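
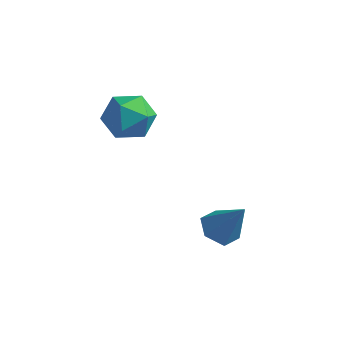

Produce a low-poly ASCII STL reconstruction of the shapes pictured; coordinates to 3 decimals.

solid 
facet normal -0.546 -0.013 -0.838
outer loop
vertex 2.621 2.232 -5.063
vertex 1.876 1.967 -4.573
vertex 2.051 2.872 -4.701
endloop
endfacet
facet normal 0.734 0.678 -0.042
outer loop
vertex 2.621 2.232 -5.063
vertex 2.051 2.872 -4.701
vertex 2.964 1.993 -2.907
endloop
endfacet
facet normal -0.546 -0.013 -0.838
outer loop
vertex 2.051 2.872 -4.701
vertex 1.876 1.967 -4.573
vertex 1.306 2.607 -4.211
endloop
endfacet
facet normal -0.022 0.893 0.449
outer loop
vertex 2.051 2.872 -4.701
vertex 1.306 2.607 -4.211
vertex 2.964 1.993 -2.907
endloop
endfacet
facet normal -0.547 -0.013 -0.837
outer loop
vertex 1.306 2.607 -4.211
vertex 1.876 1.967 -4.573
vertex 1.132 1.702 -4.083
endloop
endfacet
facet normal -0.551 0.220 0.805
outer loop
vertex 1.306 2.607 -4.211
vertex 1.132 1.702 -4.083
vertex 2.964 1.993 -2.907
endloop
endfacet
facet normal -0.547 -0.013 -0.837
outer loop
vertex 1.132 1.702 -4.083
vertex 1.876 1.967 -4.573
vertex 1.702 1.063 -4.445
endloop
endfacet
facet normal -0.324 -0.668 0.670
outer loop
vertex 1.132 1.702 -4.083
vertex 1.702 1.063 -4.445
vertex 2.964 1.993 -2.907
endloop
endfacet
facet normal -0.547 -0.013 -0.837
outer loop
vertex 1.702 1.063 -4.445
vertex 1.876 1.967 -4.573
vertex 2.446 1.328 -4.935
endloop
endfacet
facet normal 0.433 -0.884 0.179
outer loop
vertex 1.702 1.063 -4.445
vertex 2.446 1.328 -4.935
vertex 2.964 1.993 -2.907
endloop
endfacet
facet normal -0.546 -0.013 -0.838
outer loop
vertex 2.446 1.328 -4.935
vertex 1.876 1.967 -4.573
vertex 2.621 2.232 -5.063
endloop
endfacet
facet normal 0.961 -0.211 -0.176
outer loop
vertex 2.446 1.328 -4.935
vertex 2.621 2.232 -5.063
vertex 2.964 1.993 -2.907
endloop
endfacet
facet normal -0.833 0.551 0.054
outer loop
vertex -3.708 2.686 -0.466
vertex -3.587 2.748 0.756
vertex -3.067 3.604 0.042
endloop
endfacet
facet normal -0.496 0.659 -0.566
outer loop
vertex -3.708 2.686 -0.466
vertex -3.067 3.604 0.042
vertex -2.647 3.049 -0.973
endloop
endfacet
facet normal -0.440 0.031 -0.898
outer loop
vertex -3.708 2.686 -0.466
vertex -2.647 3.049 -0.973
vertex -2.909 1.85 -0.886
endloop
endfacet
facet normal -0.741 -0.466 -0.483
outer loop
vertex -3.708 2.686 -0.466
vertex -2.909 1.85 -0.886
vertex -3.489 1.664 0.183
endloop
endfacet
facet normal -0.984 -0.144 0.105
outer loop
vertex -3.708 2.686 -0.466
vertex -3.489 1.664 0.183
vertex -3.587 2.748 0.756
endloop
endfacet
facet normal 0.163 0.892 -0.421
outer loop
vertex -2.647 3.049 -0.973
vertex -3.067 3.604 0.042
vertex -1.871 3.336 -0.063
endloop
endfacet
facet normal -0.382 0.718 0.582
outer loop
vertex -3.067 3.604 0.042
vertex -3.587 2.748 0.756
vertex -2.451 3.15 1.006
endloop
endfacet
facet normal -0.627 -0.407 0.664
outer loop
vertex -3.587 2.748 0.756
vertex -3.489 1.664 0.183
vertex -2.713 1.951 1.093
endloop
endfacet
facet normal -0.233 -0.929 -0.288
outer loop
vertex -3.489 1.664 0.183
vertex -2.909 1.85 -0.886
vertex -2.293 1.396 0.078
endloop
endfacet
facet normal 0.255 -0.125 -0.959
outer loop
vertex -2.909 1.85 -0.886
vertex -2.647 3.049 -0.973
vertex -1.773 2.252 -0.636
endloop
endfacet
facet normal 0.741 0.466 0.483
outer loop
vertex -1.652 2.314 0.586
vertex -1.871 3.336 -0.063
vertex -2.451 3.15 1.006
endloop
endfacet
facet normal 0.440 -0.031 0.898
outer loop
vertex -1.652 2.314 0.586
vertex -2.451 3.15 1.006
vertex -2.713 1.951 1.093
endloop
endfacet
facet normal 0.496 -0.659 0.566
outer loop
vertex -1.652 2.314 0.586
vertex -2.713 1.951 1.093
vertex -2.293 1.396 0.078
endloop
endfacet
facet normal 0.833 -0.551 -0.054
outer loop
vertex -1.652 2.314 0.586
vertex -2.293 1.396 0.078
vertex -1.773 2.252 -0.636
endloop
endfacet
facet normal 0.984 0.144 -0.105
outer loop
vertex -1.652 2.314 0.586
vertex -1.773 2.252 -0.636
vertex -1.871 3.336 -0.063
endloop
endfacet
facet normal 0.233 0.929 0.288
outer loop
vertex -2.451 3.15 1.006
vertex -1.871 3.336 -0.063
vertex -3.067 3.604 0.042
endloop
endfacet
facet normal -0.255 0.125 0.959
outer loop
vertex -2.713 1.951 1.093
vertex -2.451 3.15 1.006
vertex -3.587 2.748 0.756
endloop
endfacet
facet normal -0.163 -0.892 0.421
outer loop
vertex -2.293 1.396 0.078
vertex -2.713 1.951 1.093
vertex -3.489 1.664 0.183
endloop
endfacet
facet normal 0.382 -0.718 -0.582
outer loop
vertex -1.773 2.252 -0.636
vertex -2.293 1.396 0.078
vertex -2.909 1.85 -0.886
endloop
endfacet
facet normal 0.627 0.407 -0.664
outer loop
vertex -1.871 3.336 -0.063
vertex -1.773 2.252 -0.636
vertex -2.647 3.049 -0.973
endloop
endfacet

endsolid


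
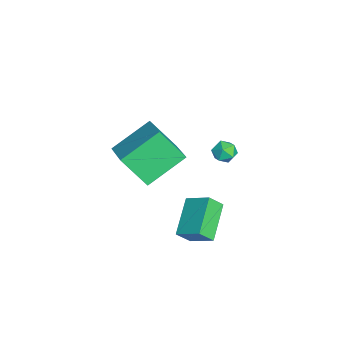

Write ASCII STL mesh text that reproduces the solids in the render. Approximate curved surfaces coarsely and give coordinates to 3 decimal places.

solid 
facet normal -0.893 -0.236 -0.384
outer loop
vertex 1.625 -2.096 0.561
vertex 0.737 -0.489 1.641
vertex 1.936 -0.975 -0.852
endloop
endfacet
facet normal 0.417 -0.754 -0.507
outer loop
vertex 3.543 -0.551 -0.161
vertex 1.625 -2.096 0.561
vertex 1.936 -0.975 -0.852
endloop
endfacet
facet normal -0.893 -0.236 -0.384
outer loop
vertex 1.936 -0.975 -0.852
vertex 0.737 -0.489 1.641
vertex 1.048 0.632 0.228
endloop
endfacet
facet normal 0.170 0.613 -0.772
outer loop
vertex 1.048 0.632 0.228
vertex 3.543 -0.551 -0.161
vertex 1.936 -0.975 -0.852
endloop
endfacet
facet normal -0.170 -0.613 0.772
outer loop
vertex 1.625 -2.096 0.561
vertex 2.344 -0.065 2.332
vertex 0.737 -0.489 1.641
endloop
endfacet
facet normal 0.417 -0.754 -0.507
outer loop
vertex 3.232 -1.672 1.252
vertex 1.625 -2.096 0.561
vertex 3.543 -0.551 -0.161
endloop
endfacet
facet normal -0.170 -0.613 0.772
outer loop
vertex 3.232 -1.672 1.252
vertex 2.344 -0.065 2.332
vertex 1.625 -2.096 0.561
endloop
endfacet
facet normal -0.417 0.754 0.507
outer loop
vertex 0.737 -0.489 1.641
vertex 2.344 -0.065 2.332
vertex 1.048 0.632 0.228
endloop
endfacet
facet normal 0.170 0.613 -0.772
outer loop
vertex 2.655 1.056 0.919
vertex 3.543 -0.551 -0.161
vertex 1.048 0.632 0.228
endloop
endfacet
facet normal -0.417 0.754 0.507
outer loop
vertex 1.048 0.632 0.228
vertex 2.344 -0.065 2.332
vertex 2.655 1.056 0.919
endloop
endfacet
facet normal 0.893 0.236 0.384
outer loop
vertex 2.655 1.056 0.919
vertex 3.232 -1.672 1.252
vertex 3.543 -0.551 -0.161
endloop
endfacet
facet normal 0.893 0.236 0.384
outer loop
vertex 2.344 -0.065 2.332
vertex 3.232 -1.672 1.252
vertex 2.655 1.056 0.919
endloop
endfacet
facet normal 0.074 0.109 0.991
outer loop
vertex -0.99 3.185 -1.579
vertex -1.244 2.591 -1.495
vertex -0.599 2.665 -1.551
endloop
endfacet
facet normal 0.586 0.476 0.656
outer loop
vertex -0.99 3.185 -1.579
vertex -0.599 2.665 -1.551
vertex -0.487 3.133 -1.99
endloop
endfacet
facet normal 0.272 0.938 0.214
outer loop
vertex -0.99 3.185 -1.579
vertex -0.487 3.133 -1.99
vertex -1.063 3.349 -2.206
endloop
endfacet
facet normal -0.436 0.857 0.275
outer loop
vertex -0.99 3.185 -1.579
vertex -1.063 3.349 -2.206
vertex -1.531 3.013 -1.9
endloop
endfacet
facet normal -0.558 0.345 0.755
outer loop
vertex -0.99 3.185 -1.579
vertex -1.531 3.013 -1.9
vertex -1.244 2.591 -1.495
endloop
endfacet
facet normal 0.964 0.017 0.265
outer loop
vertex -0.487 3.133 -1.99
vertex -0.599 2.665 -1.551
vertex -0.429 2.507 -2.16
endloop
endfacet
facet normal 0.136 -0.576 0.806
outer loop
vertex -0.599 2.665 -1.551
vertex -1.244 2.591 -1.495
vertex -0.897 2.171 -1.854
endloop
endfacet
facet normal -0.885 -0.197 0.422
outer loop
vertex -1.244 2.591 -1.495
vertex -1.531 3.013 -1.9
vertex -1.473 2.387 -2.07
endloop
endfacet
facet normal -0.687 0.633 -0.356
outer loop
vertex -1.531 3.013 -1.9
vertex -1.063 3.349 -2.206
vertex -1.361 2.855 -2.509
endloop
endfacet
facet normal 0.457 0.765 -0.453
outer loop
vertex -1.063 3.349 -2.206
vertex -0.487 3.133 -1.99
vertex -0.716 2.929 -2.565
endloop
endfacet
facet normal 0.436 -0.857 -0.275
outer loop
vertex -0.97 2.335 -2.481
vertex -0.429 2.507 -2.16
vertex -0.897 2.171 -1.854
endloop
endfacet
facet normal -0.272 -0.938 -0.214
outer loop
vertex -0.97 2.335 -2.481
vertex -0.897 2.171 -1.854
vertex -1.473 2.387 -2.07
endloop
endfacet
facet normal -0.586 -0.476 -0.656
outer loop
vertex -0.97 2.335 -2.481
vertex -1.473 2.387 -2.07
vertex -1.361 2.855 -2.509
endloop
endfacet
facet normal -0.074 -0.109 -0.991
outer loop
vertex -0.97 2.335 -2.481
vertex -1.361 2.855 -2.509
vertex -0.716 2.929 -2.565
endloop
endfacet
facet normal 0.558 -0.345 -0.755
outer loop
vertex -0.97 2.335 -2.481
vertex -0.716 2.929 -2.565
vertex -0.429 2.507 -2.16
endloop
endfacet
facet normal 0.687 -0.633 0.356
outer loop
vertex -0.897 2.171 -1.854
vertex -0.429 2.507 -2.16
vertex -0.599 2.665 -1.551
endloop
endfacet
facet normal -0.457 -0.765 0.453
outer loop
vertex -1.473 2.387 -2.07
vertex -0.897 2.171 -1.854
vertex -1.244 2.591 -1.495
endloop
endfacet
facet normal -0.964 -0.017 -0.265
outer loop
vertex -1.361 2.855 -2.509
vertex -1.473 2.387 -2.07
vertex -1.531 3.013 -1.9
endloop
endfacet
facet normal -0.136 0.576 -0.806
outer loop
vertex -0.716 2.929 -2.565
vertex -1.361 2.855 -2.509
vertex -1.063 3.349 -2.206
endloop
endfacet
facet normal 0.885 0.197 -0.422
outer loop
vertex -0.429 2.507 -2.16
vertex -0.716 2.929 -2.565
vertex -0.487 3.133 -1.99
endloop
endfacet
facet normal -0.464 -0.734 -0.495
outer loop
vertex 2.935 0.617 -4.16
vertex 1.267 1.058 -3.252
vertex 2.712 1.238 -4.872
endloop
endfacet
facet normal 0.856 -0.226 -0.465
outer loop
vertex 3.333 2.222 -4.208
vertex 2.935 0.617 -4.16
vertex 2.712 1.238 -4.872
endloop
endfacet
facet normal -0.463 -0.735 -0.495
outer loop
vertex 2.712 1.238 -4.872
vertex 1.267 1.058 -3.252
vertex 1.043 1.678 -3.963
endloop
endfacet
facet normal -0.230 0.640 -0.733
outer loop
vertex 1.043 1.678 -3.963
vertex 3.333 2.222 -4.208
vertex 2.712 1.238 -4.872
endloop
endfacet
facet normal 0.230 -0.640 0.733
outer loop
vertex 2.935 0.617 -4.16
vertex 1.888 2.042 -2.588
vertex 1.267 1.058 -3.252
endloop
endfacet
facet normal 0.855 -0.226 -0.467
outer loop
vertex 3.557 1.602 -3.497
vertex 2.935 0.617 -4.16
vertex 3.333 2.222 -4.208
endloop
endfacet
facet normal 0.231 -0.639 0.733
outer loop
vertex 3.557 1.602 -3.497
vertex 1.888 2.042 -2.588
vertex 2.935 0.617 -4.16
endloop
endfacet
facet normal -0.856 0.225 0.466
outer loop
vertex 1.267 1.058 -3.252
vertex 1.888 2.042 -2.588
vertex 1.043 1.678 -3.963
endloop
endfacet
facet normal -0.230 0.639 -0.734
outer loop
vertex 1.665 2.663 -3.3
vertex 3.333 2.222 -4.208
vertex 1.043 1.678 -3.963
endloop
endfacet
facet normal -0.855 0.227 0.466
outer loop
vertex 1.043 1.678 -3.963
vertex 1.888 2.042 -2.588
vertex 1.665 2.663 -3.3
endloop
endfacet
facet normal 0.464 0.735 0.495
outer loop
vertex 1.665 2.663 -3.3
vertex 3.557 1.602 -3.497
vertex 3.333 2.222 -4.208
endloop
endfacet
facet normal 0.464 0.735 0.496
outer loop
vertex 1.888 2.042 -2.588
vertex 3.557 1.602 -3.497
vertex 1.665 2.663 -3.3
endloop
endfacet

endsolid


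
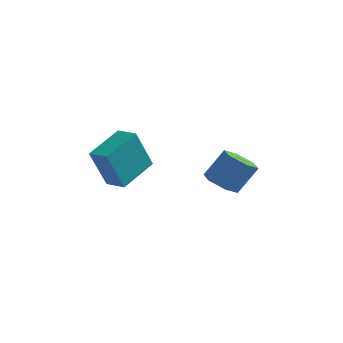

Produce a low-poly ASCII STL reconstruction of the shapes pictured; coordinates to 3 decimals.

solid 
facet normal -0.964 0.253 -0.084
outer loop
vertex -3.074 0.532 -2.867
vertex -2.691 2.244 -2.111
vertex -2.713 1.283 -4.751
endloop
endfacet
facet normal -0.200 -0.896 -0.396
outer loop
vertex -1.769 1.036 -4.669
vertex -3.074 0.532 -2.867
vertex -2.713 1.283 -4.751
endloop
endfacet
facet normal -0.964 0.252 -0.084
outer loop
vertex -2.713 1.283 -4.751
vertex -2.691 2.244 -2.111
vertex -2.331 2.995 -3.996
endloop
endfacet
facet normal 0.175 0.364 -0.915
outer loop
vertex -2.331 2.995 -3.996
vertex -1.769 1.036 -4.669
vertex -2.713 1.283 -4.751
endloop
endfacet
facet normal -0.175 -0.365 0.915
outer loop
vertex -3.074 0.532 -2.867
vertex -1.747 1.997 -2.029
vertex -2.691 2.244 -2.111
endloop
endfacet
facet normal -0.200 -0.897 -0.395
outer loop
vertex -2.129 0.285 -2.784
vertex -3.074 0.532 -2.867
vertex -1.769 1.036 -4.669
endloop
endfacet
facet normal -0.176 -0.364 0.915
outer loop
vertex -2.129 0.285 -2.784
vertex -1.747 1.997 -2.029
vertex -3.074 0.532 -2.867
endloop
endfacet
facet normal 0.200 0.896 0.395
outer loop
vertex -2.691 2.244 -2.111
vertex -1.747 1.997 -2.029
vertex -2.331 2.995 -3.996
endloop
endfacet
facet normal 0.176 0.365 -0.914
outer loop
vertex -1.386 2.748 -3.913
vertex -1.769 1.036 -4.669
vertex -2.331 2.995 -3.996
endloop
endfacet
facet normal 0.200 0.896 0.396
outer loop
vertex -2.331 2.995 -3.996
vertex -1.747 1.997 -2.029
vertex -1.386 2.748 -3.913
endloop
endfacet
facet normal 0.964 -0.253 0.083
outer loop
vertex -1.386 2.748 -3.913
vertex -2.129 0.285 -2.784
vertex -1.769 1.036 -4.669
endloop
endfacet
facet normal 0.964 -0.252 0.084
outer loop
vertex -1.747 1.997 -2.029
vertex -2.129 0.285 -2.784
vertex -1.386 2.748 -3.913
endloop
endfacet
facet normal -0.418 -0.364 -0.832
outer loop
vertex 2.924 1.642 -4.298
vertex 2.209 1.599 -3.92
vertex 2.416 2.273 -4.319
endloop
endfacet
facet normal 0.658 0.511 -0.553
outer loop
vertex 2.924 1.642 -4.298
vertex 2.416 2.273 -4.319
vertex 3.546 2.185 -3.057
endloop
endfacet
facet normal 0.657 0.512 -0.553
outer loop
vertex 3.546 2.185 -3.057
vertex 2.416 2.273 -4.319
vertex 3.038 2.815 -3.078
endloop
endfacet
facet normal 0.417 0.364 0.833
outer loop
vertex 3.546 2.185 -3.057
vertex 3.038 2.815 -3.078
vertex 2.831 2.141 -2.68
endloop
endfacet
facet normal -0.418 -0.364 -0.832
outer loop
vertex 2.416 2.273 -4.319
vertex 2.209 1.599 -3.92
vertex 1.701 2.229 -3.941
endloop
endfacet
facet normal -0.215 0.930 -0.298
outer loop
vertex 2.416 2.273 -4.319
vertex 1.701 2.229 -3.941
vertex 3.038 2.815 -3.078
endloop
endfacet
facet normal -0.214 0.930 -0.300
outer loop
vertex 3.038 2.815 -3.078
vertex 1.701 2.229 -3.941
vertex 2.323 2.772 -2.701
endloop
endfacet
facet normal 0.417 0.364 0.833
outer loop
vertex 3.038 2.815 -3.078
vertex 2.323 2.772 -2.701
vertex 2.831 2.141 -2.68
endloop
endfacet
facet normal -0.417 -0.364 -0.833
outer loop
vertex 1.701 2.229 -3.941
vertex 2.209 1.599 -3.92
vertex 1.494 1.555 -3.543
endloop
endfacet
facet normal -0.872 0.418 0.254
outer loop
vertex 1.701 2.229 -3.941
vertex 1.494 1.555 -3.543
vertex 2.323 2.772 -2.701
endloop
endfacet
facet normal -0.872 0.418 0.254
outer loop
vertex 2.323 2.772 -2.701
vertex 1.494 1.555 -3.543
vertex 2.116 2.098 -2.302
endloop
endfacet
facet normal 0.418 0.364 0.832
outer loop
vertex 2.323 2.772 -2.701
vertex 2.116 2.098 -2.302
vertex 2.831 2.141 -2.68
endloop
endfacet
facet normal -0.417 -0.364 -0.833
outer loop
vertex 1.494 1.555 -3.543
vertex 2.209 1.599 -3.92
vertex 2.002 0.925 -3.522
endloop
endfacet
facet normal -0.657 -0.512 0.553
outer loop
vertex 1.494 1.555 -3.543
vertex 2.002 0.925 -3.522
vertex 2.116 2.098 -2.302
endloop
endfacet
facet normal -0.658 -0.511 0.553
outer loop
vertex 2.116 2.098 -2.302
vertex 2.002 0.925 -3.522
vertex 2.624 1.467 -2.281
endloop
endfacet
facet normal 0.418 0.364 0.832
outer loop
vertex 2.116 2.098 -2.302
vertex 2.624 1.467 -2.281
vertex 2.831 2.141 -2.68
endloop
endfacet
facet normal -0.417 -0.364 -0.833
outer loop
vertex 2.002 0.925 -3.522
vertex 2.209 1.599 -3.92
vertex 2.717 0.968 -3.899
endloop
endfacet
facet normal 0.214 -0.930 0.299
outer loop
vertex 2.002 0.925 -3.522
vertex 2.717 0.968 -3.899
vertex 2.624 1.467 -2.281
endloop
endfacet
facet normal 0.215 -0.930 0.299
outer loop
vertex 2.624 1.467 -2.281
vertex 2.717 0.968 -3.899
vertex 3.339 1.511 -2.659
endloop
endfacet
facet normal 0.418 0.364 0.832
outer loop
vertex 2.624 1.467 -2.281
vertex 3.339 1.511 -2.659
vertex 2.831 2.141 -2.68
endloop
endfacet
facet normal -0.418 -0.364 -0.832
outer loop
vertex 2.717 0.968 -3.899
vertex 2.209 1.599 -3.92
vertex 2.924 1.642 -4.298
endloop
endfacet
facet normal 0.872 -0.418 -0.254
outer loop
vertex 2.717 0.968 -3.899
vertex 2.924 1.642 -4.298
vertex 3.339 1.511 -2.659
endloop
endfacet
facet normal 0.872 -0.418 -0.254
outer loop
vertex 3.339 1.511 -2.659
vertex 2.924 1.642 -4.298
vertex 3.546 2.185 -3.057
endloop
endfacet
facet normal 0.417 0.364 0.833
outer loop
vertex 3.339 1.511 -2.659
vertex 3.546 2.185 -3.057
vertex 2.831 2.141 -2.68
endloop
endfacet

endsolid


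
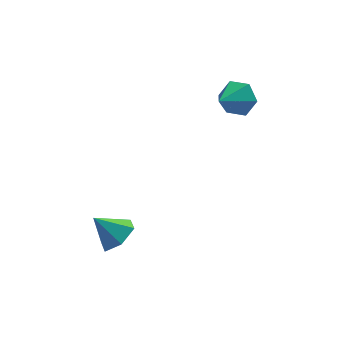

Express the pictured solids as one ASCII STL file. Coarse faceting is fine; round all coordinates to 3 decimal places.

solid 
facet normal 0.578 0.704 -0.413
outer loop
vertex 3.093 0.896 2.657
vertex 2.668 0.816 1.926
vertex 2.406 1.374 2.511
endloop
endfacet
facet normal -0.174 0.050 0.983
outer loop
vertex 3.093 0.896 2.657
vertex 2.406 1.374 2.511
vertex 1.872 -0.156 2.494
endloop
endfacet
facet normal 0.578 0.704 -0.413
outer loop
vertex 2.406 1.374 2.511
vertex 2.668 0.816 1.926
vertex 1.981 1.294 1.78
endloop
endfacet
facet normal -0.841 0.288 0.457
outer loop
vertex 2.406 1.374 2.511
vertex 1.981 1.294 1.78
vertex 1.872 -0.156 2.494
endloop
endfacet
facet normal 0.578 0.705 -0.412
outer loop
vertex 1.981 1.294 1.78
vertex 2.668 0.816 1.926
vertex 2.243 0.737 1.194
endloop
endfacet
facet normal -0.939 -0.093 -0.332
outer loop
vertex 1.981 1.294 1.78
vertex 2.243 0.737 1.194
vertex 1.872 -0.156 2.494
endloop
endfacet
facet normal 0.577 0.705 -0.411
outer loop
vertex 2.243 0.737 1.194
vertex 2.668 0.816 1.926
vertex 2.931 0.259 1.34
endloop
endfacet
facet normal -0.369 -0.713 -0.595
outer loop
vertex 2.243 0.737 1.194
vertex 2.931 0.259 1.34
vertex 1.872 -0.156 2.494
endloop
endfacet
facet normal 0.577 0.706 -0.412
outer loop
vertex 2.931 0.259 1.34
vertex 2.668 0.816 1.926
vertex 3.356 0.339 2.072
endloop
endfacet
facet normal 0.298 -0.952 -0.069
outer loop
vertex 2.931 0.259 1.34
vertex 3.356 0.339 2.072
vertex 1.872 -0.156 2.494
endloop
endfacet
facet normal 0.577 0.705 -0.412
outer loop
vertex 3.356 0.339 2.072
vertex 2.668 0.816 1.926
vertex 3.093 0.896 2.657
endloop
endfacet
facet normal 0.395 -0.570 0.720
outer loop
vertex 3.356 0.339 2.072
vertex 3.093 0.896 2.657
vertex 1.872 -0.156 2.494
endloop
endfacet
facet normal 0.670 -0.096 -0.736
outer loop
vertex -1.392 -2.999 -2.369
vertex -2.001 -2.783 -2.952
vertex -1.51 -2.165 -2.585
endloop
endfacet
facet normal 0.298 0.279 0.913
outer loop
vertex -1.392 -2.999 -2.369
vertex -1.51 -2.165 -2.585
vertex -2.879 -2.657 -1.988
endloop
endfacet
facet normal 0.670 -0.096 -0.736
outer loop
vertex -1.51 -2.165 -2.585
vertex -2.001 -2.783 -2.952
vertex -2.119 -1.948 -3.168
endloop
endfacet
facet normal -0.120 0.883 0.454
outer loop
vertex -1.51 -2.165 -2.585
vertex -2.119 -1.948 -3.168
vertex -2.879 -2.657 -1.988
endloop
endfacet
facet normal 0.671 -0.095 -0.735
outer loop
vertex -2.119 -1.948 -3.168
vertex -2.001 -2.783 -2.952
vertex -2.609 -2.566 -3.535
endloop
endfacet
facet normal -0.753 0.652 -0.093
outer loop
vertex -2.119 -1.948 -3.168
vertex -2.609 -2.566 -3.535
vertex -2.879 -2.657 -1.988
endloop
endfacet
facet normal 0.671 -0.096 -0.735
outer loop
vertex -2.609 -2.566 -3.535
vertex -2.001 -2.783 -2.952
vertex -2.492 -3.401 -3.319
endloop
endfacet
facet normal -0.967 -0.182 -0.179
outer loop
vertex -2.609 -2.566 -3.535
vertex -2.492 -3.401 -3.319
vertex -2.879 -2.657 -1.988
endloop
endfacet
facet normal 0.670 -0.096 -0.736
outer loop
vertex -2.492 -3.401 -3.319
vertex -2.001 -2.783 -2.952
vertex -1.883 -3.617 -2.736
endloop
endfacet
facet normal -0.548 -0.788 0.281
outer loop
vertex -2.492 -3.401 -3.319
vertex -1.883 -3.617 -2.736
vertex -2.879 -2.657 -1.988
endloop
endfacet
facet normal 0.670 -0.096 -0.736
outer loop
vertex -1.883 -3.617 -2.736
vertex -2.001 -2.783 -2.952
vertex -1.392 -2.999 -2.369
endloop
endfacet
facet normal 0.084 -0.557 0.826
outer loop
vertex -1.883 -3.617 -2.736
vertex -1.392 -2.999 -2.369
vertex -2.879 -2.657 -1.988
endloop
endfacet

endsolid


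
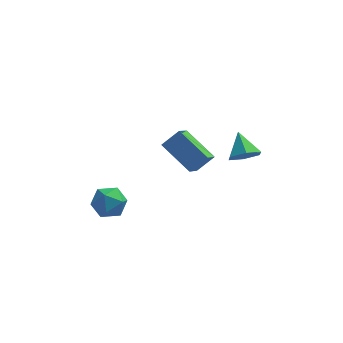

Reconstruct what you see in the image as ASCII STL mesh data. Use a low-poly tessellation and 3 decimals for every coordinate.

solid 
facet normal -0.664 0.589 0.461
outer loop
vertex 0.899 4.108 0.23
vertex 1.253 5.253 -0.722
vertex 0.039 3.737 -0.535
endloop
endfacet
facet normal -0.231 -0.748 0.622
outer loop
vertex 1.427 2.507 -1.498
vertex 0.899 4.108 0.23
vertex 0.039 3.737 -0.535
endloop
endfacet
facet normal -0.664 0.588 0.462
outer loop
vertex 0.039 3.737 -0.535
vertex 1.253 5.253 -0.722
vertex 0.392 4.882 -1.487
endloop
endfacet
facet normal -0.711 -0.307 -0.633
outer loop
vertex 0.392 4.882 -1.487
vertex 1.427 2.507 -1.498
vertex 0.039 3.737 -0.535
endloop
endfacet
facet normal 0.711 0.307 0.633
outer loop
vertex 0.899 4.108 0.23
vertex 2.641 4.023 -1.685
vertex 1.253 5.253 -0.722
endloop
endfacet
facet normal -0.231 -0.748 0.622
outer loop
vertex 2.288 2.878 -0.733
vertex 0.899 4.108 0.23
vertex 1.427 2.507 -1.498
endloop
endfacet
facet normal 0.711 0.307 0.633
outer loop
vertex 2.288 2.878 -0.733
vertex 2.641 4.023 -1.685
vertex 0.899 4.108 0.23
endloop
endfacet
facet normal 0.231 0.748 -0.622
outer loop
vertex 1.253 5.253 -0.722
vertex 2.641 4.023 -1.685
vertex 0.392 4.882 -1.487
endloop
endfacet
facet normal -0.711 -0.307 -0.633
outer loop
vertex 1.781 3.652 -2.45
vertex 1.427 2.507 -1.498
vertex 0.392 4.882 -1.487
endloop
endfacet
facet normal 0.231 0.748 -0.622
outer loop
vertex 0.392 4.882 -1.487
vertex 2.641 4.023 -1.685
vertex 1.781 3.652 -2.45
endloop
endfacet
facet normal 0.664 -0.589 -0.461
outer loop
vertex 1.781 3.652 -2.45
vertex 2.288 2.878 -0.733
vertex 1.427 2.507 -1.498
endloop
endfacet
facet normal 0.664 -0.588 -0.461
outer loop
vertex 2.641 4.023 -1.685
vertex 2.288 2.878 -0.733
vertex 1.781 3.652 -2.45
endloop
endfacet
facet normal 0.221 -0.771 -0.597
outer loop
vertex 4.788 2.635 -0.275
vertex 4.071 2.211 0.007
vertex 4.022 2.74 -0.694
endloop
endfacet
facet normal 0.285 0.912 -0.293
outer loop
vertex 4.788 2.635 -0.275
vertex 4.022 2.74 -0.694
vertex 3.749 3.329 0.873
endloop
endfacet
facet normal 0.221 -0.771 -0.597
outer loop
vertex 4.022 2.74 -0.694
vertex 4.071 2.211 0.007
vertex 3.304 2.316 -0.412
endloop
endfacet
facet normal -0.576 0.727 -0.374
outer loop
vertex 4.022 2.74 -0.694
vertex 3.304 2.316 -0.412
vertex 3.749 3.329 0.873
endloop
endfacet
facet normal 0.221 -0.771 -0.597
outer loop
vertex 3.304 2.316 -0.412
vertex 4.071 2.211 0.007
vertex 3.353 1.787 0.289
endloop
endfacet
facet normal -0.965 0.173 0.198
outer loop
vertex 3.304 2.316 -0.412
vertex 3.353 1.787 0.289
vertex 3.749 3.329 0.873
endloop
endfacet
facet normal 0.221 -0.771 -0.597
outer loop
vertex 3.353 1.787 0.289
vertex 4.071 2.211 0.007
vertex 4.119 1.682 0.709
endloop
endfacet
facet normal -0.492 -0.195 0.848
outer loop
vertex 3.353 1.787 0.289
vertex 4.119 1.682 0.709
vertex 3.749 3.329 0.873
endloop
endfacet
facet normal 0.221 -0.771 -0.597
outer loop
vertex 4.119 1.682 0.709
vertex 4.071 2.211 0.007
vertex 4.837 2.106 0.427
endloop
endfacet
facet normal 0.370 -0.009 0.929
outer loop
vertex 4.119 1.682 0.709
vertex 4.837 2.106 0.427
vertex 3.749 3.329 0.873
endloop
endfacet
facet normal 0.221 -0.771 -0.597
outer loop
vertex 4.837 2.106 0.427
vertex 4.071 2.211 0.007
vertex 4.788 2.635 -0.275
endloop
endfacet
facet normal 0.759 0.545 0.357
outer loop
vertex 4.837 2.106 0.427
vertex 4.788 2.635 -0.275
vertex 3.749 3.329 0.873
endloop
endfacet
facet normal -0.955 0.281 0.099
outer loop
vertex -3.13 1.718 -3.28
vertex -3.296 0.945 -2.687
vertex -3.003 1.807 -2.304
endloop
endfacet
facet normal -0.532 0.846 -0.008
outer loop
vertex -3.13 1.718 -3.28
vertex -3.003 1.807 -2.304
vertex -2.35 2.212 -2.926
endloop
endfacet
facet normal -0.192 0.753 -0.629
outer loop
vertex -3.13 1.718 -3.28
vertex -2.35 2.212 -2.926
vertex -2.24 1.599 -3.694
endloop
endfacet
facet normal -0.404 0.131 -0.906
outer loop
vertex -3.13 1.718 -3.28
vertex -2.24 1.599 -3.694
vertex -2.825 0.816 -3.546
endloop
endfacet
facet normal -0.875 -0.162 -0.456
outer loop
vertex -3.13 1.718 -3.28
vertex -2.825 0.816 -3.546
vertex -3.296 0.945 -2.687
endloop
endfacet
facet normal -0.045 0.858 0.512
outer loop
vertex -2.35 2.212 -2.926
vertex -3.003 1.807 -2.304
vertex -2.035 1.744 -2.114
endloop
endfacet
facet normal -0.728 -0.056 0.684
outer loop
vertex -3.003 1.807 -2.304
vertex -3.296 0.945 -2.687
vertex -2.62 0.961 -1.966
endloop
endfacet
facet normal -0.599 -0.772 -0.213
outer loop
vertex -3.296 0.945 -2.687
vertex -2.825 0.816 -3.546
vertex -2.51 0.348 -2.734
endloop
endfacet
facet normal 0.165 -0.301 -0.939
outer loop
vertex -2.825 0.816 -3.546
vertex -2.24 1.599 -3.694
vertex -1.857 0.753 -3.356
endloop
endfacet
facet normal 0.508 0.707 -0.492
outer loop
vertex -2.24 1.599 -3.694
vertex -2.35 2.212 -2.926
vertex -1.564 1.615 -2.973
endloop
endfacet
facet normal 0.404 -0.131 0.906
outer loop
vertex -1.73 0.842 -2.38
vertex -2.035 1.744 -2.114
vertex -2.62 0.961 -1.966
endloop
endfacet
facet normal 0.192 -0.753 0.629
outer loop
vertex -1.73 0.842 -2.38
vertex -2.62 0.961 -1.966
vertex -2.51 0.348 -2.734
endloop
endfacet
facet normal 0.532 -0.846 0.008
outer loop
vertex -1.73 0.842 -2.38
vertex -2.51 0.348 -2.734
vertex -1.857 0.753 -3.356
endloop
endfacet
facet normal 0.955 -0.281 -0.099
outer loop
vertex -1.73 0.842 -2.38
vertex -1.857 0.753 -3.356
vertex -1.564 1.615 -2.973
endloop
endfacet
facet normal 0.875 0.162 0.456
outer loop
vertex -1.73 0.842 -2.38
vertex -1.564 1.615 -2.973
vertex -2.035 1.744 -2.114
endloop
endfacet
facet normal -0.165 0.301 0.939
outer loop
vertex -2.62 0.961 -1.966
vertex -2.035 1.744 -2.114
vertex -3.003 1.807 -2.304
endloop
endfacet
facet normal -0.508 -0.707 0.492
outer loop
vertex -2.51 0.348 -2.734
vertex -2.62 0.961 -1.966
vertex -3.296 0.945 -2.687
endloop
endfacet
facet normal 0.045 -0.858 -0.512
outer loop
vertex -1.857 0.753 -3.356
vertex -2.51 0.348 -2.734
vertex -2.825 0.816 -3.546
endloop
endfacet
facet normal 0.728 0.056 -0.684
outer loop
vertex -1.564 1.615 -2.973
vertex -1.857 0.753 -3.356
vertex -2.24 1.599 -3.694
endloop
endfacet
facet normal 0.599 0.772 0.213
outer loop
vertex -2.035 1.744 -2.114
vertex -1.564 1.615 -2.973
vertex -2.35 2.212 -2.926
endloop
endfacet

endsolid


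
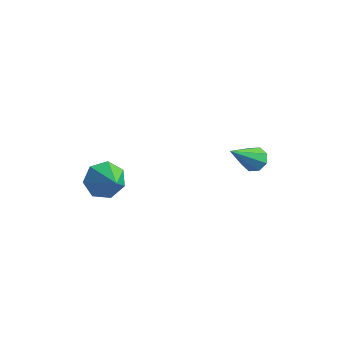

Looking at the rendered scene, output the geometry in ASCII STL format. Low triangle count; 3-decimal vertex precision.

solid 
facet normal 0.113 0.713 -0.692
outer loop
vertex 4.225 1.344 -1.264
vertex 3.884 1.109 -1.562
vertex 3.861 1.466 -1.198
endloop
endfacet
facet normal 0.295 0.412 0.862
outer loop
vertex 4.225 1.344 -1.264
vertex 3.861 1.466 -1.198
vertex 3.696 -0.089 -0.398
endloop
endfacet
facet normal 0.111 0.713 -0.692
outer loop
vertex 3.861 1.466 -1.198
vertex 3.884 1.109 -1.562
vertex 3.509 1.378 -1.345
endloop
endfacet
facet normal -0.438 0.448 0.780
outer loop
vertex 3.861 1.466 -1.198
vertex 3.509 1.378 -1.345
vertex 3.696 -0.089 -0.398
endloop
endfacet
facet normal 0.110 0.713 -0.693
outer loop
vertex 3.509 1.378 -1.345
vertex 3.884 1.109 -1.562
vertex 3.378 1.133 -1.618
endloop
endfacet
facet normal -0.931 0.107 0.350
outer loop
vertex 3.509 1.378 -1.345
vertex 3.378 1.133 -1.618
vertex 3.696 -0.089 -0.398
endloop
endfacet
facet normal 0.110 0.714 -0.692
outer loop
vertex 3.378 1.133 -1.618
vertex 3.884 1.109 -1.562
vertex 3.543 0.874 -1.859
endloop
endfacet
facet normal -0.896 -0.408 -0.175
outer loop
vertex 3.378 1.133 -1.618
vertex 3.543 0.874 -1.859
vertex 3.696 -0.089 -0.398
endloop
endfacet
facet normal 0.113 0.712 -0.693
outer loop
vertex 3.543 0.874 -1.859
vertex 3.884 1.109 -1.562
vertex 3.908 0.752 -1.925
endloop
endfacet
facet normal -0.355 -0.797 -0.488
outer loop
vertex 3.543 0.874 -1.859
vertex 3.908 0.752 -1.925
vertex 3.696 -0.089 -0.398
endloop
endfacet
facet normal 0.112 0.712 -0.693
outer loop
vertex 3.908 0.752 -1.925
vertex 3.884 1.109 -1.562
vertex 4.259 0.839 -1.779
endloop
endfacet
facet normal 0.376 -0.833 -0.407
outer loop
vertex 3.908 0.752 -1.925
vertex 4.259 0.839 -1.779
vertex 3.696 -0.089 -0.398
endloop
endfacet
facet normal 0.113 0.713 -0.692
outer loop
vertex 4.259 0.839 -1.779
vertex 3.884 1.109 -1.562
vertex 4.39 1.084 -1.505
endloop
endfacet
facet normal 0.870 -0.492 0.024
outer loop
vertex 4.259 0.839 -1.779
vertex 4.39 1.084 -1.505
vertex 3.696 -0.089 -0.398
endloop
endfacet
facet normal 0.113 0.713 -0.692
outer loop
vertex 4.39 1.084 -1.505
vertex 3.884 1.109 -1.562
vertex 4.225 1.344 -1.264
endloop
endfacet
facet normal 0.836 0.023 0.548
outer loop
vertex 4.39 1.084 -1.505
vertex 4.225 1.344 -1.264
vertex 3.696 -0.089 -0.398
endloop
endfacet
facet normal -0.733 0.419 -0.536
outer loop
vertex -0.368 -1.279 -4.135
vertex -0.756 -1.118 -3.479
vertex -0.231 -0.679 -3.853
endloop
endfacet
facet normal 0.920 -0.026 -0.391
outer loop
vertex -0.368 -1.279 -4.135
vertex -0.231 -0.679 -3.853
vertex 0.196 -1.662 -2.781
endloop
endfacet
facet normal -0.732 0.419 -0.537
outer loop
vertex -0.231 -0.679 -3.853
vertex -0.756 -1.118 -3.479
vertex -0.49 -0.409 -3.289
endloop
endfacet
facet normal 0.844 0.518 0.139
outer loop
vertex -0.231 -0.679 -3.853
vertex -0.49 -0.409 -3.289
vertex 0.196 -1.662 -2.781
endloop
endfacet
facet normal -0.733 0.419 -0.536
outer loop
vertex -0.49 -0.409 -3.289
vertex -0.756 -1.118 -3.479
vertex -0.949 -0.673 -2.868
endloop
endfacet
facet normal 0.394 0.522 0.757
outer loop
vertex -0.49 -0.409 -3.289
vertex -0.949 -0.673 -2.868
vertex 0.196 -1.662 -2.781
endloop
endfacet
facet normal -0.733 0.419 -0.536
outer loop
vertex -0.949 -0.673 -2.868
vertex -0.756 -1.118 -3.479
vertex -1.263 -1.271 -2.906
endloop
endfacet
facet normal -0.090 -0.016 0.996
outer loop
vertex -0.949 -0.673 -2.868
vertex -1.263 -1.271 -2.906
vertex 0.196 -1.662 -2.781
endloop
endfacet
facet normal -0.733 0.419 -0.536
outer loop
vertex -1.263 -1.271 -2.906
vertex -0.756 -1.118 -3.479
vertex -1.195 -1.754 -3.376
endloop
endfacet
facet normal -0.244 -0.694 0.678
outer loop
vertex -1.263 -1.271 -2.906
vertex -1.195 -1.754 -3.376
vertex 0.196 -1.662 -2.781
endloop
endfacet
facet normal -0.733 0.419 -0.536
outer loop
vertex -1.195 -1.754 -3.376
vertex -0.756 -1.118 -3.479
vertex -0.797 -1.757 -3.923
endloop
endfacet
facet normal 0.049 -0.998 0.041
outer loop
vertex -1.195 -1.754 -3.376
vertex -0.797 -1.757 -3.923
vertex 0.196 -1.662 -2.781
endloop
endfacet
facet normal -0.732 0.420 -0.536
outer loop
vertex -0.797 -1.757 -3.923
vertex -0.756 -1.118 -3.479
vertex -0.368 -1.279 -4.135
endloop
endfacet
facet normal 0.566 -0.701 -0.434
outer loop
vertex -0.797 -1.757 -3.923
vertex -0.368 -1.279 -4.135
vertex 0.196 -1.662 -2.781
endloop
endfacet

endsolid


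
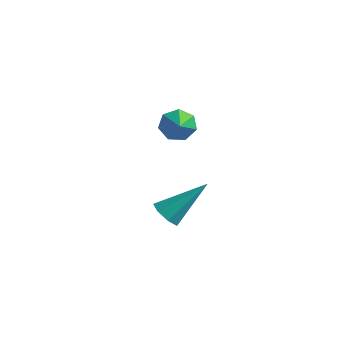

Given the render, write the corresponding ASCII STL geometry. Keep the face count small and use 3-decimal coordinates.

solid 
facet normal -0.596 0.632 -0.496
outer loop
vertex -2.14 4.016 -3.618
vertex -2.546 4.087 -3.04
vertex -1.98 4.469 -3.233
endloop
endfacet
facet normal 0.955 -0.100 -0.280
outer loop
vertex -2.14 4.016 -3.618
vertex -1.98 4.469 -3.233
vertex -1.874 3.373 -2.48
endloop
endfacet
facet normal -0.596 0.631 -0.497
outer loop
vertex -1.98 4.469 -3.233
vertex -2.546 4.087 -3.04
vertex -2.246 4.635 -2.703
endloop
endfacet
facet normal 0.883 0.321 0.343
outer loop
vertex -1.98 4.469 -3.233
vertex -2.246 4.635 -2.703
vertex -1.874 3.373 -2.48
endloop
endfacet
facet normal -0.596 0.631 -0.497
outer loop
vertex -2.246 4.635 -2.703
vertex -2.546 4.087 -3.04
vertex -2.738 4.388 -2.427
endloop
endfacet
facet normal 0.367 0.266 0.892
outer loop
vertex -2.246 4.635 -2.703
vertex -2.738 4.388 -2.427
vertex -1.874 3.373 -2.48
endloop
endfacet
facet normal -0.594 0.633 -0.497
outer loop
vertex -2.738 4.388 -2.427
vertex -2.546 4.087 -3.04
vertex -3.086 3.915 -2.613
endloop
endfacet
facet normal -0.205 -0.224 0.953
outer loop
vertex -2.738 4.388 -2.427
vertex -3.086 3.915 -2.613
vertex -1.874 3.373 -2.48
endloop
endfacet
facet normal -0.594 0.632 -0.497
outer loop
vertex -3.086 3.915 -2.613
vertex -2.546 4.087 -3.04
vertex -3.027 3.571 -3.121
endloop
endfacet
facet normal -0.401 -0.779 0.481
outer loop
vertex -3.086 3.915 -2.613
vertex -3.027 3.571 -3.121
vertex -1.874 3.373 -2.48
endloop
endfacet
facet normal -0.595 0.632 -0.496
outer loop
vertex -3.027 3.571 -3.121
vertex -2.546 4.087 -3.04
vertex -2.606 3.616 -3.568
endloop
endfacet
facet normal -0.075 -0.983 -0.169
outer loop
vertex -3.027 3.571 -3.121
vertex -2.606 3.616 -3.568
vertex -1.874 3.373 -2.48
endloop
endfacet
facet normal -0.596 0.632 -0.496
outer loop
vertex -2.606 3.616 -3.568
vertex -2.546 4.087 -3.04
vertex -2.14 4.016 -3.618
endloop
endfacet
facet normal 0.529 -0.680 -0.508
outer loop
vertex -2.606 3.616 -3.568
vertex -2.14 4.016 -3.618
vertex -1.874 3.373 -2.48
endloop
endfacet
facet normal -0.427 -0.626 -0.653
outer loop
vertex 1.032 -0.352 -4.118
vertex 0.799 -0.667 -3.664
vertex 0.561 -0.2 -3.956
endloop
endfacet
facet normal 0.114 0.869 -0.482
outer loop
vertex 1.032 -0.352 -4.118
vertex 0.561 -0.2 -3.956
vertex 1.601 0.507 -2.436
endloop
endfacet
facet normal -0.425 -0.626 -0.654
outer loop
vertex 0.561 -0.2 -3.956
vertex 0.799 -0.667 -3.664
vertex 0.269 -0.4 -3.575
endloop
endfacet
facet normal -0.564 0.826 0.002
outer loop
vertex 0.561 -0.2 -3.956
vertex 0.269 -0.4 -3.575
vertex 1.601 0.507 -2.436
endloop
endfacet
facet normal -0.425 -0.627 -0.653
outer loop
vertex 0.269 -0.4 -3.575
vertex 0.799 -0.667 -3.664
vertex 0.376 -0.801 -3.26
endloop
endfacet
facet normal -0.729 0.292 0.619
outer loop
vertex 0.269 -0.4 -3.575
vertex 0.376 -0.801 -3.26
vertex 1.601 0.507 -2.436
endloop
endfacet
facet normal -0.428 -0.623 -0.655
outer loop
vertex 0.376 -0.801 -3.26
vertex 0.799 -0.667 -3.664
vertex 0.801 -1.102 -3.251
endloop
endfacet
facet normal -0.255 -0.333 0.908
outer loop
vertex 0.376 -0.801 -3.26
vertex 0.801 -1.102 -3.251
vertex 1.601 0.507 -2.436
endloop
endfacet
facet normal -0.426 -0.624 -0.655
outer loop
vertex 0.801 -1.102 -3.251
vertex 0.799 -0.667 -3.664
vertex 1.224 -1.075 -3.552
endloop
endfacet
facet normal 0.498 -0.576 0.648
outer loop
vertex 0.801 -1.102 -3.251
vertex 1.224 -1.075 -3.552
vertex 1.601 0.507 -2.436
endloop
endfacet
facet normal -0.428 -0.625 -0.652
outer loop
vertex 1.224 -1.075 -3.552
vertex 0.799 -0.667 -3.664
vertex 1.327 -0.742 -3.939
endloop
endfacet
facet normal 0.966 -0.256 0.037
outer loop
vertex 1.224 -1.075 -3.552
vertex 1.327 -0.742 -3.939
vertex 1.601 0.507 -2.436
endloop
endfacet
facet normal -0.429 -0.624 -0.653
outer loop
vertex 1.327 -0.742 -3.939
vertex 0.799 -0.667 -3.664
vertex 1.032 -0.352 -4.118
endloop
endfacet
facet normal 0.795 0.387 -0.467
outer loop
vertex 1.327 -0.742 -3.939
vertex 1.032 -0.352 -4.118
vertex 1.601 0.507 -2.436
endloop
endfacet

endsolid


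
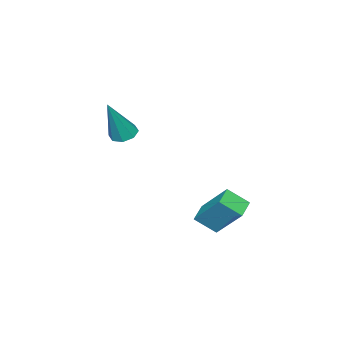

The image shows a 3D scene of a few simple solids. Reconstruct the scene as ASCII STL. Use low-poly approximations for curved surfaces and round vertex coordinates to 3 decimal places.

solid 
facet normal -0.930 -0.233 0.284
outer loop
vertex -4.283 0.259 -2.66
vertex -4.168 1.532 -1.24
vertex -4.696 1.067 -3.35
endloop
endfacet
facet normal -0.061 -0.666 -0.744
outer loop
vertex -3.812 1.288 -3.62
vertex -4.283 0.259 -2.66
vertex -4.696 1.067 -3.35
endloop
endfacet
facet normal -0.930 -0.233 0.284
outer loop
vertex -4.696 1.067 -3.35
vertex -4.168 1.532 -1.24
vertex -4.581 2.34 -1.931
endloop
endfacet
facet normal -0.362 0.708 -0.606
outer loop
vertex -4.581 2.34 -1.931
vertex -3.812 1.288 -3.62
vertex -4.696 1.067 -3.35
endloop
endfacet
facet normal 0.362 -0.708 0.606
outer loop
vertex -4.283 0.259 -2.66
vertex -3.284 1.753 -1.51
vertex -4.168 1.532 -1.24
endloop
endfacet
facet normal -0.060 -0.666 -0.743
outer loop
vertex -3.399 0.48 -2.929
vertex -4.283 0.259 -2.66
vertex -3.812 1.288 -3.62
endloop
endfacet
facet normal 0.362 -0.708 0.606
outer loop
vertex -3.399 0.48 -2.929
vertex -3.284 1.753 -1.51
vertex -4.283 0.259 -2.66
endloop
endfacet
facet normal 0.060 0.666 0.743
outer loop
vertex -4.168 1.532 -1.24
vertex -3.284 1.753 -1.51
vertex -4.581 2.34 -1.931
endloop
endfacet
facet normal -0.362 0.709 -0.606
outer loop
vertex -3.697 2.561 -2.2
vertex -3.812 1.288 -3.62
vertex -4.581 2.34 -1.931
endloop
endfacet
facet normal 0.060 0.666 0.744
outer loop
vertex -4.581 2.34 -1.931
vertex -3.284 1.753 -1.51
vertex -3.697 2.561 -2.2
endloop
endfacet
facet normal 0.930 0.233 -0.284
outer loop
vertex -3.697 2.561 -2.2
vertex -3.399 0.48 -2.929
vertex -3.812 1.288 -3.62
endloop
endfacet
facet normal 0.930 0.233 -0.284
outer loop
vertex -3.284 1.753 -1.51
vertex -3.399 0.48 -2.929
vertex -3.697 2.561 -2.2
endloop
endfacet
facet normal -0.428 0.054 -0.902
outer loop
vertex -3.658 -3.173 0.281
vertex -4.161 -3.503 0.5
vertex -4.007 -2.883 0.464
endloop
endfacet
facet normal 0.648 0.761 0.031
outer loop
vertex -3.658 -3.173 0.281
vertex -4.007 -2.883 0.464
vertex -3.239 -3.617 2.44
endloop
endfacet
facet normal -0.428 0.054 -0.902
outer loop
vertex -4.007 -2.883 0.464
vertex -4.161 -3.503 0.5
vertex -4.446 -2.955 0.668
endloop
endfacet
facet normal 0.007 0.938 0.346
outer loop
vertex -4.007 -2.883 0.464
vertex -4.446 -2.955 0.668
vertex -3.239 -3.617 2.44
endloop
endfacet
facet normal -0.429 0.053 -0.902
outer loop
vertex -4.446 -2.955 0.668
vertex -4.161 -3.503 0.5
vertex -4.718 -3.349 0.774
endloop
endfacet
facet normal -0.574 0.558 0.599
outer loop
vertex -4.446 -2.955 0.668
vertex -4.718 -3.349 0.774
vertex -3.239 -3.617 2.44
endloop
endfacet
facet normal -0.429 0.052 -0.902
outer loop
vertex -4.718 -3.349 0.774
vertex -4.161 -3.503 0.5
vertex -4.663 -3.832 0.72
endloop
endfacet
facet normal -0.751 -0.157 0.641
outer loop
vertex -4.718 -3.349 0.774
vertex -4.663 -3.832 0.72
vertex -3.239 -3.617 2.44
endloop
endfacet
facet normal -0.429 0.052 -0.902
outer loop
vertex -4.663 -3.832 0.72
vertex -4.161 -3.503 0.5
vertex -4.314 -4.123 0.537
endloop
endfacet
facet normal -0.422 -0.788 0.448
outer loop
vertex -4.663 -3.832 0.72
vertex -4.314 -4.123 0.537
vertex -3.239 -3.617 2.44
endloop
endfacet
facet normal -0.430 0.052 -0.902
outer loop
vertex -4.314 -4.123 0.537
vertex -4.161 -3.503 0.5
vertex -3.875 -4.051 0.332
endloop
endfacet
facet normal 0.220 -0.966 0.132
outer loop
vertex -4.314 -4.123 0.537
vertex -3.875 -4.051 0.332
vertex -3.239 -3.617 2.44
endloop
endfacet
facet normal -0.428 0.053 -0.902
outer loop
vertex -3.875 -4.051 0.332
vertex -4.161 -3.503 0.5
vertex -3.603 -3.657 0.226
endloop
endfacet
facet normal 0.801 -0.586 -0.121
outer loop
vertex -3.875 -4.051 0.332
vertex -3.603 -3.657 0.226
vertex -3.239 -3.617 2.44
endloop
endfacet
facet normal -0.428 0.054 -0.902
outer loop
vertex -3.603 -3.657 0.226
vertex -4.161 -3.503 0.5
vertex -3.658 -3.173 0.281
endloop
endfacet
facet normal 0.978 0.130 -0.163
outer loop
vertex -3.603 -3.657 0.226
vertex -3.658 -3.173 0.281
vertex -3.239 -3.617 2.44
endloop
endfacet

endsolid


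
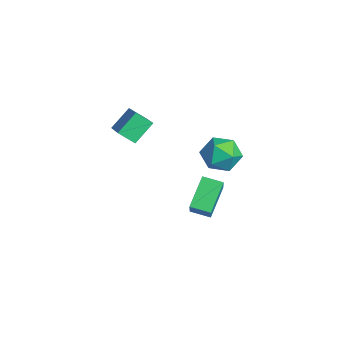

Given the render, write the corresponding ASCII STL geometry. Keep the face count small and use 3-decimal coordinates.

solid 
facet normal -0.877 0.060 -0.476
outer loop
vertex -3.194 -0.979 2.064
vertex -3.635 0.033 3.004
vertex -2.804 -0.23 1.44
endloop
endfacet
facet normal 0.304 -0.698 -0.648
outer loop
vertex -1.005 -0.353 2.416
vertex -3.194 -0.979 2.064
vertex -2.804 -0.23 1.44
endloop
endfacet
facet normal -0.877 0.060 -0.476
outer loop
vertex -2.804 -0.23 1.44
vertex -3.635 0.033 3.004
vertex -3.245 0.782 2.38
endloop
endfacet
facet normal 0.371 0.714 -0.594
outer loop
vertex -3.245 0.782 2.38
vertex -1.005 -0.353 2.416
vertex -2.804 -0.23 1.44
endloop
endfacet
facet normal -0.371 -0.714 0.594
outer loop
vertex -3.194 -0.979 2.064
vertex -1.836 -0.09 3.98
vertex -3.635 0.033 3.004
endloop
endfacet
facet normal 0.304 -0.698 -0.648
outer loop
vertex -1.395 -1.102 3.04
vertex -3.194 -0.979 2.064
vertex -1.005 -0.353 2.416
endloop
endfacet
facet normal -0.371 -0.714 0.594
outer loop
vertex -1.395 -1.102 3.04
vertex -1.836 -0.09 3.98
vertex -3.194 -0.979 2.064
endloop
endfacet
facet normal -0.304 0.698 0.648
outer loop
vertex -3.635 0.033 3.004
vertex -1.836 -0.09 3.98
vertex -3.245 0.782 2.38
endloop
endfacet
facet normal 0.371 0.714 -0.594
outer loop
vertex -1.446 0.659 3.356
vertex -1.005 -0.353 2.416
vertex -3.245 0.782 2.38
endloop
endfacet
facet normal -0.304 0.698 0.648
outer loop
vertex -3.245 0.782 2.38
vertex -1.836 -0.09 3.98
vertex -1.446 0.659 3.356
endloop
endfacet
facet normal 0.877 -0.060 0.476
outer loop
vertex -1.446 0.659 3.356
vertex -1.395 -1.102 3.04
vertex -1.005 -0.353 2.416
endloop
endfacet
facet normal 0.877 -0.060 0.476
outer loop
vertex -1.836 -0.09 3.98
vertex -1.395 -1.102 3.04
vertex -1.446 0.659 3.356
endloop
endfacet
facet normal -0.646 0.469 0.602
outer loop
vertex -0.84 4.358 1.463
vertex -0.859 3.468 2.135
vertex -0.113 4.279 2.304
endloop
endfacet
facet normal -0.217 0.936 0.276
outer loop
vertex -0.84 4.358 1.463
vertex -0.113 4.279 2.304
vertex 0.224 4.65 1.309
endloop
endfacet
facet normal -0.296 0.853 -0.429
outer loop
vertex -0.84 4.358 1.463
vertex 0.224 4.65 1.309
vertex -0.313 4.069 0.524
endloop
endfacet
facet normal -0.774 0.334 -0.537
outer loop
vertex -0.84 4.358 1.463
vertex -0.313 4.069 0.524
vertex -0.983 3.339 1.035
endloop
endfacet
facet normal -0.990 0.097 0.100
outer loop
vertex -0.84 4.358 1.463
vertex -0.983 3.339 1.035
vertex -0.859 3.468 2.135
endloop
endfacet
facet normal 0.457 0.772 0.442
outer loop
vertex 0.224 4.65 1.309
vertex -0.113 4.279 2.304
vertex 0.863 3.941 1.885
endloop
endfacet
facet normal -0.237 0.016 0.971
outer loop
vertex -0.113 4.279 2.304
vertex -0.859 3.468 2.135
vertex 0.193 3.211 2.396
endloop
endfacet
facet normal -0.794 -0.587 0.158
outer loop
vertex -0.859 3.468 2.135
vertex -0.983 3.339 1.035
vertex -0.344 2.63 1.611
endloop
endfacet
facet normal -0.445 -0.203 -0.872
outer loop
vertex -0.983 3.339 1.035
vertex -0.313 4.069 0.524
vertex -0.007 3.001 0.616
endloop
endfacet
facet normal 0.329 0.638 -0.697
outer loop
vertex -0.313 4.069 0.524
vertex 0.224 4.65 1.309
vertex 0.739 3.812 0.785
endloop
endfacet
facet normal 0.774 -0.334 0.537
outer loop
vertex 0.72 2.922 1.457
vertex 0.863 3.941 1.885
vertex 0.193 3.211 2.396
endloop
endfacet
facet normal 0.296 -0.853 0.429
outer loop
vertex 0.72 2.922 1.457
vertex 0.193 3.211 2.396
vertex -0.344 2.63 1.611
endloop
endfacet
facet normal 0.217 -0.936 -0.276
outer loop
vertex 0.72 2.922 1.457
vertex -0.344 2.63 1.611
vertex -0.007 3.001 0.616
endloop
endfacet
facet normal 0.646 -0.469 -0.602
outer loop
vertex 0.72 2.922 1.457
vertex -0.007 3.001 0.616
vertex 0.739 3.812 0.785
endloop
endfacet
facet normal 0.990 -0.097 -0.100
outer loop
vertex 0.72 2.922 1.457
vertex 0.739 3.812 0.785
vertex 0.863 3.941 1.885
endloop
endfacet
facet normal 0.445 0.203 0.872
outer loop
vertex 0.193 3.211 2.396
vertex 0.863 3.941 1.885
vertex -0.113 4.279 2.304
endloop
endfacet
facet normal -0.329 -0.638 0.697
outer loop
vertex -0.344 2.63 1.611
vertex 0.193 3.211 2.396
vertex -0.859 3.468 2.135
endloop
endfacet
facet normal -0.457 -0.772 -0.442
outer loop
vertex -0.007 3.001 0.616
vertex -0.344 2.63 1.611
vertex -0.983 3.339 1.035
endloop
endfacet
facet normal 0.237 -0.016 -0.971
outer loop
vertex 0.739 3.812 0.785
vertex -0.007 3.001 0.616
vertex -0.313 4.069 0.524
endloop
endfacet
facet normal 0.794 0.587 -0.158
outer loop
vertex 0.863 3.941 1.885
vertex 0.739 3.812 0.785
vertex 0.224 4.65 1.309
endloop
endfacet
facet normal -0.507 -0.836 0.208
outer loop
vertex -0.499 2.204 -2.525
vertex -1.628 3.188 -1.324
vertex -1.689 2.572 -3.946
endloop
endfacet
facet normal 0.588 -0.513 -0.625
outer loop
vertex -1.132 3.492 -4.176
vertex -0.499 2.204 -2.525
vertex -1.689 2.572 -3.946
endloop
endfacet
facet normal -0.507 -0.836 0.208
outer loop
vertex -1.689 2.572 -3.946
vertex -1.628 3.188 -1.324
vertex -2.819 3.556 -2.745
endloop
endfacet
facet normal -0.630 0.194 -0.752
outer loop
vertex -2.819 3.556 -2.745
vertex -1.132 3.492 -4.176
vertex -1.689 2.572 -3.946
endloop
endfacet
facet normal 0.631 -0.194 0.752
outer loop
vertex -0.499 2.204 -2.525
vertex -1.071 4.108 -1.554
vertex -1.628 3.188 -1.324
endloop
endfacet
facet normal 0.588 -0.513 -0.626
outer loop
vertex 0.059 3.124 -2.755
vertex -0.499 2.204 -2.525
vertex -1.132 3.492 -4.176
endloop
endfacet
facet normal 0.630 -0.194 0.752
outer loop
vertex 0.059 3.124 -2.755
vertex -1.071 4.108 -1.554
vertex -0.499 2.204 -2.525
endloop
endfacet
facet normal -0.588 0.512 0.626
outer loop
vertex -1.628 3.188 -1.324
vertex -1.071 4.108 -1.554
vertex -2.819 3.556 -2.745
endloop
endfacet
facet normal -0.630 0.194 -0.752
outer loop
vertex -2.261 4.476 -2.975
vertex -1.132 3.492 -4.176
vertex -2.819 3.556 -2.745
endloop
endfacet
facet normal -0.588 0.513 0.625
outer loop
vertex -2.819 3.556 -2.745
vertex -1.071 4.108 -1.554
vertex -2.261 4.476 -2.975
endloop
endfacet
facet normal 0.507 0.836 -0.208
outer loop
vertex -2.261 4.476 -2.975
vertex 0.059 3.124 -2.755
vertex -1.132 3.492 -4.176
endloop
endfacet
facet normal 0.507 0.836 -0.208
outer loop
vertex -1.071 4.108 -1.554
vertex 0.059 3.124 -2.755
vertex -2.261 4.476 -2.975
endloop
endfacet

endsolid


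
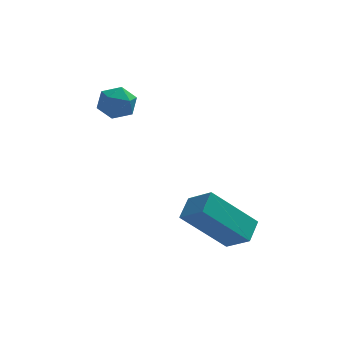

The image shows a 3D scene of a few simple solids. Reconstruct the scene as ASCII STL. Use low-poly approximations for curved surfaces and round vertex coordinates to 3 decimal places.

solid 
facet normal -0.151 0.628 0.763
outer loop
vertex -1.554 2.936 1.494
vertex -2.162 2.523 1.714
vertex -1.466 2.356 1.989
endloop
endfacet
facet normal 0.543 0.591 0.597
outer loop
vertex -1.554 2.936 1.494
vertex -1.466 2.356 1.989
vertex -0.957 2.459 1.424
endloop
endfacet
facet normal 0.615 0.783 -0.088
outer loop
vertex -1.554 2.936 1.494
vertex -0.957 2.459 1.424
vertex -1.339 2.689 0.8
endloop
endfacet
facet normal -0.032 0.938 -0.344
outer loop
vertex -1.554 2.936 1.494
vertex -1.339 2.689 0.8
vertex -2.084 2.729 0.979
endloop
endfacet
facet normal -0.506 0.843 0.182
outer loop
vertex -1.554 2.936 1.494
vertex -2.084 2.729 0.979
vertex -2.162 2.523 1.714
endloop
endfacet
facet normal 0.748 -0.088 0.658
outer loop
vertex -0.957 2.459 1.424
vertex -1.466 2.356 1.989
vertex -1.196 1.751 1.601
endloop
endfacet
facet normal -0.373 -0.029 0.927
outer loop
vertex -1.466 2.356 1.989
vertex -2.162 2.523 1.714
vertex -1.941 1.791 1.78
endloop
endfacet
facet normal -0.948 0.317 -0.012
outer loop
vertex -2.162 2.523 1.714
vertex -2.084 2.729 0.979
vertex -2.323 2.021 1.156
endloop
endfacet
facet normal -0.182 0.472 -0.863
outer loop
vertex -2.084 2.729 0.979
vertex -1.339 2.689 0.8
vertex -1.814 2.124 0.591
endloop
endfacet
facet normal 0.866 0.221 -0.449
outer loop
vertex -1.339 2.689 0.8
vertex -0.957 2.459 1.424
vertex -1.118 1.957 0.866
endloop
endfacet
facet normal 0.032 -0.938 0.344
outer loop
vertex -1.726 1.544 1.086
vertex -1.196 1.751 1.601
vertex -1.941 1.791 1.78
endloop
endfacet
facet normal -0.615 -0.783 0.088
outer loop
vertex -1.726 1.544 1.086
vertex -1.941 1.791 1.78
vertex -2.323 2.021 1.156
endloop
endfacet
facet normal -0.543 -0.591 -0.597
outer loop
vertex -1.726 1.544 1.086
vertex -2.323 2.021 1.156
vertex -1.814 2.124 0.591
endloop
endfacet
facet normal 0.151 -0.628 -0.763
outer loop
vertex -1.726 1.544 1.086
vertex -1.814 2.124 0.591
vertex -1.118 1.957 0.866
endloop
endfacet
facet normal 0.506 -0.843 -0.182
outer loop
vertex -1.726 1.544 1.086
vertex -1.118 1.957 0.866
vertex -1.196 1.751 1.601
endloop
endfacet
facet normal 0.182 -0.472 0.863
outer loop
vertex -1.941 1.791 1.78
vertex -1.196 1.751 1.601
vertex -1.466 2.356 1.989
endloop
endfacet
facet normal -0.866 -0.221 0.449
outer loop
vertex -2.323 2.021 1.156
vertex -1.941 1.791 1.78
vertex -2.162 2.523 1.714
endloop
endfacet
facet normal -0.748 0.088 -0.658
outer loop
vertex -1.814 2.124 0.591
vertex -2.323 2.021 1.156
vertex -2.084 2.729 0.979
endloop
endfacet
facet normal 0.373 0.029 -0.927
outer loop
vertex -1.118 1.957 0.866
vertex -1.814 2.124 0.591
vertex -1.339 2.689 0.8
endloop
endfacet
facet normal 0.948 -0.317 0.012
outer loop
vertex -1.196 1.751 1.601
vertex -1.118 1.957 0.866
vertex -0.957 2.459 1.424
endloop
endfacet
facet normal -0.624 0.553 -0.552
outer loop
vertex 0.667 -1.017 -1.627
vertex 2.22 -0.805 -3.171
vertex 0.342 -1.819 -2.064
endloop
endfacet
facet normal -0.706 -0.096 0.702
outer loop
vertex 1.06 -2.455 -1.429
vertex 0.667 -1.017 -1.627
vertex 0.342 -1.819 -2.064
endloop
endfacet
facet normal -0.624 0.553 -0.553
outer loop
vertex 0.342 -1.819 -2.064
vertex 2.22 -0.805 -3.171
vertex 1.896 -1.608 -3.608
endloop
endfacet
facet normal -0.335 -0.828 -0.450
outer loop
vertex 1.896 -1.608 -3.608
vertex 1.06 -2.455 -1.429
vertex 0.342 -1.819 -2.064
endloop
endfacet
facet normal 0.335 0.828 0.450
outer loop
vertex 0.667 -1.017 -1.627
vertex 2.938 -1.441 -2.536
vertex 2.22 -0.805 -3.171
endloop
endfacet
facet normal -0.706 -0.097 0.701
outer loop
vertex 1.384 -1.652 -0.992
vertex 0.667 -1.017 -1.627
vertex 1.06 -2.455 -1.429
endloop
endfacet
facet normal 0.335 0.828 0.450
outer loop
vertex 1.384 -1.652 -0.992
vertex 2.938 -1.441 -2.536
vertex 0.667 -1.017 -1.627
endloop
endfacet
facet normal 0.706 0.097 -0.701
outer loop
vertex 2.22 -0.805 -3.171
vertex 2.938 -1.441 -2.536
vertex 1.896 -1.608 -3.608
endloop
endfacet
facet normal -0.335 -0.828 -0.450
outer loop
vertex 2.613 -2.243 -2.973
vertex 1.06 -2.455 -1.429
vertex 1.896 -1.608 -3.608
endloop
endfacet
facet normal 0.706 0.096 -0.701
outer loop
vertex 1.896 -1.608 -3.608
vertex 2.938 -1.441 -2.536
vertex 2.613 -2.243 -2.973
endloop
endfacet
facet normal 0.624 -0.552 0.552
outer loop
vertex 2.613 -2.243 -2.973
vertex 1.384 -1.652 -0.992
vertex 1.06 -2.455 -1.429
endloop
endfacet
facet normal 0.624 -0.554 0.552
outer loop
vertex 2.938 -1.441 -2.536
vertex 1.384 -1.652 -0.992
vertex 2.613 -2.243 -2.973
endloop
endfacet

endsolid


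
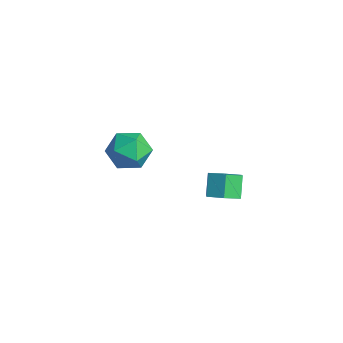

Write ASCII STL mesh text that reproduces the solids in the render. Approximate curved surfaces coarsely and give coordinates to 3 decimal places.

solid 
facet normal 0.392 0.779 -0.490
outer loop
vertex -3.338 1.218 0.528
vertex -4.187 1.792 0.761
vertex -3.361 1.786 1.412
endloop
endfacet
facet normal 0.905 0.368 -0.213
outer loop
vertex -3.338 1.218 0.528
vertex -3.361 1.786 1.412
vertex -2.963 0.813 1.423
endloop
endfacet
facet normal 0.829 -0.290 -0.478
outer loop
vertex -3.338 1.218 0.528
vertex -2.963 0.813 1.423
vertex -3.543 0.217 0.779
endloop
endfacet
facet normal 0.269 -0.286 -0.920
outer loop
vertex -3.338 1.218 0.528
vertex -3.543 0.217 0.779
vertex -4.299 0.822 0.37
endloop
endfacet
facet normal -0.002 0.374 -0.927
outer loop
vertex -3.338 1.218 0.528
vertex -4.299 0.822 0.37
vertex -4.187 1.792 0.761
endloop
endfacet
facet normal 0.803 0.334 0.493
outer loop
vertex -2.963 0.813 1.423
vertex -3.361 1.786 1.412
vertex -3.581 1.138 2.21
endloop
endfacet
facet normal -0.027 0.999 0.043
outer loop
vertex -3.361 1.786 1.412
vertex -4.187 1.792 0.761
vertex -4.337 1.743 1.801
endloop
endfacet
facet normal -0.664 0.344 -0.664
outer loop
vertex -4.187 1.792 0.761
vertex -4.299 0.822 0.37
vertex -4.917 1.147 1.157
endloop
endfacet
facet normal -0.228 -0.724 -0.651
outer loop
vertex -4.299 0.822 0.37
vertex -3.543 0.217 0.779
vertex -4.519 0.174 1.168
endloop
endfacet
facet normal 0.680 -0.730 0.064
outer loop
vertex -3.543 0.217 0.779
vertex -2.963 0.813 1.423
vertex -3.693 0.168 1.819
endloop
endfacet
facet normal -0.269 0.286 0.920
outer loop
vertex -4.542 0.742 2.052
vertex -3.581 1.138 2.21
vertex -4.337 1.743 1.801
endloop
endfacet
facet normal -0.829 0.290 0.478
outer loop
vertex -4.542 0.742 2.052
vertex -4.337 1.743 1.801
vertex -4.917 1.147 1.157
endloop
endfacet
facet normal -0.905 -0.368 0.213
outer loop
vertex -4.542 0.742 2.052
vertex -4.917 1.147 1.157
vertex -4.519 0.174 1.168
endloop
endfacet
facet normal -0.392 -0.779 0.490
outer loop
vertex -4.542 0.742 2.052
vertex -4.519 0.174 1.168
vertex -3.693 0.168 1.819
endloop
endfacet
facet normal 0.002 -0.374 0.927
outer loop
vertex -4.542 0.742 2.052
vertex -3.693 0.168 1.819
vertex -3.581 1.138 2.21
endloop
endfacet
facet normal 0.228 0.724 0.651
outer loop
vertex -4.337 1.743 1.801
vertex -3.581 1.138 2.21
vertex -3.361 1.786 1.412
endloop
endfacet
facet normal -0.680 0.730 -0.064
outer loop
vertex -4.917 1.147 1.157
vertex -4.337 1.743 1.801
vertex -4.187 1.792 0.761
endloop
endfacet
facet normal -0.803 -0.334 -0.493
outer loop
vertex -4.519 0.174 1.168
vertex -4.917 1.147 1.157
vertex -4.299 0.822 0.37
endloop
endfacet
facet normal 0.027 -0.999 -0.043
outer loop
vertex -3.693 0.168 1.819
vertex -4.519 0.174 1.168
vertex -3.543 0.217 0.779
endloop
endfacet
facet normal 0.664 -0.344 0.664
outer loop
vertex -3.581 1.138 2.21
vertex -3.693 0.168 1.819
vertex -2.963 0.813 1.423
endloop
endfacet
facet normal 0.524 -0.386 -0.759
outer loop
vertex 1.705 2.096 2.168
vertex 1.193 2.381 1.67
vertex 1.803 2.802 1.877
endloop
endfacet
facet normal 0.843 0.101 0.529
outer loop
vertex 1.705 2.096 2.168
vertex 1.803 2.802 1.877
vertex 1.14 2.513 2.989
endloop
endfacet
facet normal 0.843 0.102 0.529
outer loop
vertex 1.14 2.513 2.989
vertex 1.803 2.802 1.877
vertex 1.238 3.219 2.697
endloop
endfacet
facet normal -0.523 0.387 0.759
outer loop
vertex 1.14 2.513 2.989
vertex 1.238 3.219 2.697
vertex 0.627 2.799 2.49
endloop
endfacet
facet normal 0.524 -0.387 -0.759
outer loop
vertex 1.803 2.802 1.877
vertex 1.193 2.381 1.67
vertex 1.291 3.087 1.378
endloop
endfacet
facet normal 0.532 0.845 -0.063
outer loop
vertex 1.803 2.802 1.877
vertex 1.291 3.087 1.378
vertex 1.238 3.219 2.697
endloop
endfacet
facet normal 0.533 0.844 -0.063
outer loop
vertex 1.238 3.219 2.697
vertex 1.291 3.087 1.378
vertex 0.726 3.505 2.199
endloop
endfacet
facet normal -0.523 0.386 0.760
outer loop
vertex 1.238 3.219 2.697
vertex 0.726 3.505 2.199
vertex 0.627 2.799 2.49
endloop
endfacet
facet normal 0.523 -0.387 -0.759
outer loop
vertex 1.291 3.087 1.378
vertex 1.193 2.381 1.67
vertex 0.68 2.667 1.171
endloop
endfacet
facet normal -0.310 0.744 -0.592
outer loop
vertex 1.291 3.087 1.378
vertex 0.68 2.667 1.171
vertex 0.726 3.505 2.199
endloop
endfacet
facet normal -0.312 0.743 -0.592
outer loop
vertex 0.726 3.505 2.199
vertex 0.68 2.667 1.171
vertex 0.115 3.084 1.992
endloop
endfacet
facet normal -0.524 0.386 0.759
outer loop
vertex 0.726 3.505 2.199
vertex 0.115 3.084 1.992
vertex 0.627 2.799 2.49
endloop
endfacet
facet normal 0.523 -0.387 -0.759
outer loop
vertex 0.68 2.667 1.171
vertex 1.193 2.381 1.67
vertex 0.582 1.961 1.463
endloop
endfacet
facet normal -0.843 -0.102 -0.528
outer loop
vertex 0.68 2.667 1.171
vertex 0.582 1.961 1.463
vertex 0.115 3.084 1.992
endloop
endfacet
facet normal -0.843 -0.101 -0.529
outer loop
vertex 0.115 3.084 1.992
vertex 0.582 1.961 1.463
vertex 0.017 2.378 2.283
endloop
endfacet
facet normal -0.524 0.386 0.759
outer loop
vertex 0.115 3.084 1.992
vertex 0.017 2.378 2.283
vertex 0.627 2.799 2.49
endloop
endfacet
facet normal 0.523 -0.386 -0.760
outer loop
vertex 0.582 1.961 1.463
vertex 1.193 2.381 1.67
vertex 1.094 1.675 1.961
endloop
endfacet
facet normal -0.532 -0.844 0.063
outer loop
vertex 0.582 1.961 1.463
vertex 1.094 1.675 1.961
vertex 0.017 2.378 2.283
endloop
endfacet
facet normal -0.532 -0.844 0.064
outer loop
vertex 0.017 2.378 2.283
vertex 1.094 1.675 1.961
vertex 0.529 2.093 2.782
endloop
endfacet
facet normal -0.524 0.387 0.759
outer loop
vertex 0.017 2.378 2.283
vertex 0.529 2.093 2.782
vertex 0.627 2.799 2.49
endloop
endfacet
facet normal 0.524 -0.386 -0.759
outer loop
vertex 1.094 1.675 1.961
vertex 1.193 2.381 1.67
vertex 1.705 2.096 2.168
endloop
endfacet
facet normal 0.311 -0.743 0.592
outer loop
vertex 1.094 1.675 1.961
vertex 1.705 2.096 2.168
vertex 0.529 2.093 2.782
endloop
endfacet
facet normal 0.311 -0.744 0.592
outer loop
vertex 0.529 2.093 2.782
vertex 1.705 2.096 2.168
vertex 1.14 2.513 2.989
endloop
endfacet
facet normal -0.523 0.387 0.759
outer loop
vertex 0.529 2.093 2.782
vertex 1.14 2.513 2.989
vertex 0.627 2.799 2.49
endloop
endfacet

endsolid


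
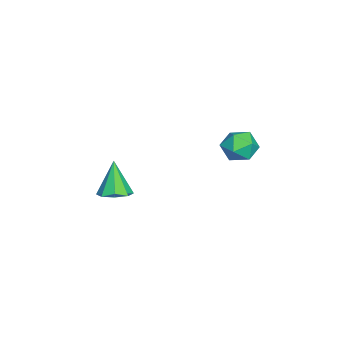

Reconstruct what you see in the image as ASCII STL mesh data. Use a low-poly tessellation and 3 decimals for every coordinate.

solid 
facet normal 0.357 0.087 -0.930
outer loop
vertex -1.727 -3.351 -3.443
vertex -2.523 -3.496 -3.762
vertex -2.075 -2.79 -3.524
endloop
endfacet
facet normal 0.578 0.456 0.676
outer loop
vertex -1.727 -3.351 -3.443
vertex -2.075 -2.79 -3.524
vertex -3.217 -3.664 -1.958
endloop
endfacet
facet normal 0.357 0.087 -0.930
outer loop
vertex -2.075 -2.79 -3.524
vertex -2.523 -3.496 -3.762
vertex -2.686 -2.642 -3.745
endloop
endfacet
facet normal 0.028 0.864 0.502
outer loop
vertex -2.075 -2.79 -3.524
vertex -2.686 -2.642 -3.745
vertex -3.217 -3.664 -1.958
endloop
endfacet
facet normal 0.358 0.087 -0.930
outer loop
vertex -2.686 -2.642 -3.745
vertex -2.523 -3.496 -3.762
vertex -3.201 -2.994 -3.976
endloop
endfacet
facet normal -0.619 0.747 0.243
outer loop
vertex -2.686 -2.642 -3.745
vertex -3.201 -2.994 -3.976
vertex -3.217 -3.664 -1.958
endloop
endfacet
facet normal 0.358 0.087 -0.930
outer loop
vertex -3.201 -2.994 -3.976
vertex -2.523 -3.496 -3.762
vertex -3.319 -3.641 -4.082
endloop
endfacet
facet normal -0.984 0.171 0.049
outer loop
vertex -3.201 -2.994 -3.976
vertex -3.319 -3.641 -4.082
vertex -3.217 -3.664 -1.958
endloop
endfacet
facet normal 0.358 0.086 -0.930
outer loop
vertex -3.319 -3.641 -4.082
vertex -2.523 -3.496 -3.762
vertex -2.971 -4.203 -4.0
endloop
endfacet
facet normal -0.852 -0.522 0.035
outer loop
vertex -3.319 -3.641 -4.082
vertex -2.971 -4.203 -4.0
vertex -3.217 -3.664 -1.958
endloop
endfacet
facet normal 0.358 0.086 -0.930
outer loop
vertex -2.971 -4.203 -4.0
vertex -2.523 -3.496 -3.762
vertex -2.361 -4.351 -3.779
endloop
endfacet
facet normal -0.301 -0.930 0.209
outer loop
vertex -2.971 -4.203 -4.0
vertex -2.361 -4.351 -3.779
vertex -3.217 -3.664 -1.958
endloop
endfacet
facet normal 0.358 0.086 -0.930
outer loop
vertex -2.361 -4.351 -3.779
vertex -2.523 -3.496 -3.762
vertex -1.846 -3.998 -3.548
endloop
endfacet
facet normal 0.346 -0.812 0.469
outer loop
vertex -2.361 -4.351 -3.779
vertex -1.846 -3.998 -3.548
vertex -3.217 -3.664 -1.958
endloop
endfacet
facet normal 0.357 0.085 -0.930
outer loop
vertex -1.846 -3.998 -3.548
vertex -2.523 -3.496 -3.762
vertex -1.727 -3.351 -3.443
endloop
endfacet
facet normal 0.710 -0.238 0.662
outer loop
vertex -1.846 -3.998 -3.548
vertex -1.727 -3.351 -3.443
vertex -3.217 -3.664 -1.958
endloop
endfacet
facet normal -0.729 0.663 0.172
outer loop
vertex -1.759 3.272 0.665
vertex -2.408 2.57 0.619
vertex -2.005 2.796 1.458
endloop
endfacet
facet normal -0.121 0.867 0.483
outer loop
vertex -1.759 3.272 0.665
vertex -2.005 2.796 1.458
vertex -1.088 3.014 1.296
endloop
endfacet
facet normal 0.379 0.925 -0.024
outer loop
vertex -1.759 3.272 0.665
vertex -1.088 3.014 1.296
vertex -0.923 2.922 0.358
endloop
endfacet
facet normal 0.078 0.757 -0.649
outer loop
vertex -1.759 3.272 0.665
vertex -0.923 2.922 0.358
vertex -1.739 2.648 -0.06
endloop
endfacet
facet normal -0.606 0.595 -0.529
outer loop
vertex -1.759 3.272 0.665
vertex -1.739 2.648 -0.06
vertex -2.408 2.57 0.619
endloop
endfacet
facet normal 0.082 0.350 0.933
outer loop
vertex -1.088 3.014 1.296
vertex -2.005 2.796 1.458
vertex -1.321 2.152 1.64
endloop
endfacet
facet normal -0.903 0.020 0.429
outer loop
vertex -2.005 2.796 1.458
vertex -2.408 2.57 0.619
vertex -2.137 1.878 1.222
endloop
endfacet
facet normal -0.704 -0.091 -0.704
outer loop
vertex -2.408 2.57 0.619
vertex -1.739 2.648 -0.06
vertex -1.972 1.786 0.284
endloop
endfacet
facet normal 0.402 0.173 -0.899
outer loop
vertex -1.739 2.648 -0.06
vertex -0.923 2.922 0.358
vertex -1.055 2.004 0.122
endloop
endfacet
facet normal 0.888 0.446 0.112
outer loop
vertex -0.923 2.922 0.358
vertex -1.088 3.014 1.296
vertex -0.652 2.23 0.961
endloop
endfacet
facet normal -0.078 -0.757 0.649
outer loop
vertex -1.301 1.528 0.915
vertex -1.321 2.152 1.64
vertex -2.137 1.878 1.222
endloop
endfacet
facet normal -0.379 -0.925 0.024
outer loop
vertex -1.301 1.528 0.915
vertex -2.137 1.878 1.222
vertex -1.972 1.786 0.284
endloop
endfacet
facet normal 0.121 -0.867 -0.483
outer loop
vertex -1.301 1.528 0.915
vertex -1.972 1.786 0.284
vertex -1.055 2.004 0.122
endloop
endfacet
facet normal 0.729 -0.663 -0.172
outer loop
vertex -1.301 1.528 0.915
vertex -1.055 2.004 0.122
vertex -0.652 2.23 0.961
endloop
endfacet
facet normal 0.606 -0.595 0.529
outer loop
vertex -1.301 1.528 0.915
vertex -0.652 2.23 0.961
vertex -1.321 2.152 1.64
endloop
endfacet
facet normal -0.402 -0.173 0.899
outer loop
vertex -2.137 1.878 1.222
vertex -1.321 2.152 1.64
vertex -2.005 2.796 1.458
endloop
endfacet
facet normal -0.888 -0.446 -0.112
outer loop
vertex -1.972 1.786 0.284
vertex -2.137 1.878 1.222
vertex -2.408 2.57 0.619
endloop
endfacet
facet normal -0.082 -0.350 -0.933
outer loop
vertex -1.055 2.004 0.122
vertex -1.972 1.786 0.284
vertex -1.739 2.648 -0.06
endloop
endfacet
facet normal 0.903 -0.020 -0.429
outer loop
vertex -0.652 2.23 0.961
vertex -1.055 2.004 0.122
vertex -0.923 2.922 0.358
endloop
endfacet
facet normal 0.704 0.091 0.704
outer loop
vertex -1.321 2.152 1.64
vertex -0.652 2.23 0.961
vertex -1.088 3.014 1.296
endloop
endfacet

endsolid


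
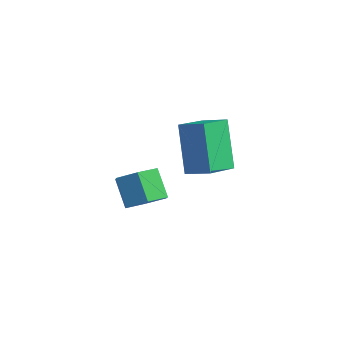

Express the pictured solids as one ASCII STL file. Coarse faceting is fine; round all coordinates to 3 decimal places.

solid 
facet normal -0.438 0.300 0.848
outer loop
vertex 1.733 1.722 1.316
vertex 2.539 1.927 1.66
vertex 1.638 2.834 0.874
endloop
endfacet
facet normal -0.895 -0.229 -0.383
outer loop
vertex 2.401 2.313 -0.6
vertex 1.733 1.722 1.316
vertex 1.638 2.834 0.874
endloop
endfacet
facet normal -0.439 0.299 0.848
outer loop
vertex 1.638 2.834 0.874
vertex 2.539 1.927 1.66
vertex 2.444 3.039 1.219
endloop
endfacet
facet normal -0.078 0.927 -0.368
outer loop
vertex 2.444 3.039 1.219
vertex 2.401 2.313 -0.6
vertex 1.638 2.834 0.874
endloop
endfacet
facet normal 0.079 -0.926 0.368
outer loop
vertex 1.733 1.722 1.316
vertex 3.302 1.406 0.186
vertex 2.539 1.927 1.66
endloop
endfacet
facet normal -0.895 -0.228 -0.383
outer loop
vertex 2.496 1.201 -0.159
vertex 1.733 1.722 1.316
vertex 2.401 2.313 -0.6
endloop
endfacet
facet normal 0.078 -0.927 0.368
outer loop
vertex 2.496 1.201 -0.159
vertex 3.302 1.406 0.186
vertex 1.733 1.722 1.316
endloop
endfacet
facet normal 0.895 0.228 0.383
outer loop
vertex 2.539 1.927 1.66
vertex 3.302 1.406 0.186
vertex 2.444 3.039 1.219
endloop
endfacet
facet normal -0.079 0.927 -0.368
outer loop
vertex 3.207 2.518 -0.256
vertex 2.401 2.313 -0.6
vertex 2.444 3.039 1.219
endloop
endfacet
facet normal 0.895 0.228 0.382
outer loop
vertex 2.444 3.039 1.219
vertex 3.302 1.406 0.186
vertex 3.207 2.518 -0.256
endloop
endfacet
facet normal 0.438 -0.299 -0.848
outer loop
vertex 3.207 2.518 -0.256
vertex 2.496 1.201 -0.159
vertex 2.401 2.313 -0.6
endloop
endfacet
facet normal 0.439 -0.299 -0.847
outer loop
vertex 3.302 1.406 0.186
vertex 2.496 1.201 -0.159
vertex 3.207 2.518 -0.256
endloop
endfacet
facet normal 0.637 -0.252 -0.728
outer loop
vertex 3.682 -0.708 0.567
vertex 3.182 -1.037 0.243
vertex 3.296 -0.378 0.115
endloop
endfacet
facet normal 0.520 0.838 0.168
outer loop
vertex 3.682 -0.708 0.567
vertex 3.296 -0.378 0.115
vertex 3.037 -0.455 1.302
endloop
endfacet
facet normal 0.520 0.838 0.168
outer loop
vertex 3.037 -0.455 1.302
vertex 3.296 -0.378 0.115
vertex 2.651 -0.125 0.85
endloop
endfacet
facet normal -0.638 0.250 0.728
outer loop
vertex 3.037 -0.455 1.302
vertex 2.651 -0.125 0.85
vertex 2.538 -0.783 0.977
endloop
endfacet
facet normal 0.639 -0.252 -0.727
outer loop
vertex 3.296 -0.378 0.115
vertex 3.182 -1.037 0.243
vertex 2.797 -0.707 -0.21
endloop
endfacet
facet normal -0.232 0.839 -0.493
outer loop
vertex 3.296 -0.378 0.115
vertex 2.797 -0.707 -0.21
vertex 2.651 -0.125 0.85
endloop
endfacet
facet normal -0.231 0.839 -0.493
outer loop
vertex 2.651 -0.125 0.85
vertex 2.797 -0.707 -0.21
vertex 2.152 -0.453 0.525
endloop
endfacet
facet normal -0.638 0.250 0.728
outer loop
vertex 2.651 -0.125 0.85
vertex 2.152 -0.453 0.525
vertex 2.538 -0.783 0.977
endloop
endfacet
facet normal 0.639 -0.252 -0.727
outer loop
vertex 2.797 -0.707 -0.21
vertex 3.182 -1.037 0.243
vertex 2.683 -1.365 -0.082
endloop
endfacet
facet normal -0.751 0.002 -0.660
outer loop
vertex 2.797 -0.707 -0.21
vertex 2.683 -1.365 -0.082
vertex 2.152 -0.453 0.525
endloop
endfacet
facet normal -0.751 0.002 -0.660
outer loop
vertex 2.152 -0.453 0.525
vertex 2.683 -1.365 -0.082
vertex 2.038 -1.112 0.653
endloop
endfacet
facet normal -0.637 0.252 0.728
outer loop
vertex 2.152 -0.453 0.525
vertex 2.038 -1.112 0.653
vertex 2.538 -0.783 0.977
endloop
endfacet
facet normal 0.638 -0.250 -0.728
outer loop
vertex 2.683 -1.365 -0.082
vertex 3.182 -1.037 0.243
vertex 3.069 -1.695 0.37
endloop
endfacet
facet normal -0.520 -0.838 -0.168
outer loop
vertex 2.683 -1.365 -0.082
vertex 3.069 -1.695 0.37
vertex 2.038 -1.112 0.653
endloop
endfacet
facet normal -0.520 -0.838 -0.168
outer loop
vertex 2.038 -1.112 0.653
vertex 3.069 -1.695 0.37
vertex 2.424 -1.442 1.105
endloop
endfacet
facet normal -0.637 0.252 0.728
outer loop
vertex 2.038 -1.112 0.653
vertex 2.424 -1.442 1.105
vertex 2.538 -0.783 0.977
endloop
endfacet
facet normal 0.638 -0.250 -0.728
outer loop
vertex 3.069 -1.695 0.37
vertex 3.182 -1.037 0.243
vertex 3.568 -1.367 0.695
endloop
endfacet
facet normal 0.231 -0.839 0.492
outer loop
vertex 3.069 -1.695 0.37
vertex 3.568 -1.367 0.695
vertex 2.424 -1.442 1.105
endloop
endfacet
facet normal 0.232 -0.839 0.493
outer loop
vertex 2.424 -1.442 1.105
vertex 3.568 -1.367 0.695
vertex 2.923 -1.113 1.43
endloop
endfacet
facet normal -0.639 0.252 0.727
outer loop
vertex 2.424 -1.442 1.105
vertex 2.923 -1.113 1.43
vertex 2.538 -0.783 0.977
endloop
endfacet
facet normal 0.637 -0.252 -0.728
outer loop
vertex 3.568 -1.367 0.695
vertex 3.182 -1.037 0.243
vertex 3.682 -0.708 0.567
endloop
endfacet
facet normal 0.751 -0.002 0.660
outer loop
vertex 3.568 -1.367 0.695
vertex 3.682 -0.708 0.567
vertex 2.923 -1.113 1.43
endloop
endfacet
facet normal 0.751 -0.002 0.660
outer loop
vertex 2.923 -1.113 1.43
vertex 3.682 -0.708 0.567
vertex 3.037 -0.455 1.302
endloop
endfacet
facet normal -0.639 0.252 0.727
outer loop
vertex 2.923 -1.113 1.43
vertex 3.037 -0.455 1.302
vertex 2.538 -0.783 0.977
endloop
endfacet

endsolid
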